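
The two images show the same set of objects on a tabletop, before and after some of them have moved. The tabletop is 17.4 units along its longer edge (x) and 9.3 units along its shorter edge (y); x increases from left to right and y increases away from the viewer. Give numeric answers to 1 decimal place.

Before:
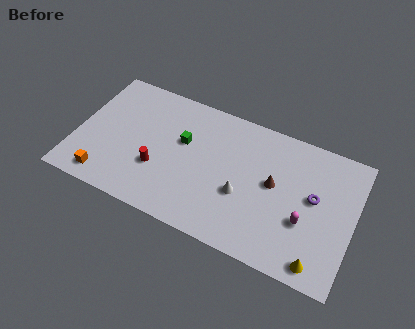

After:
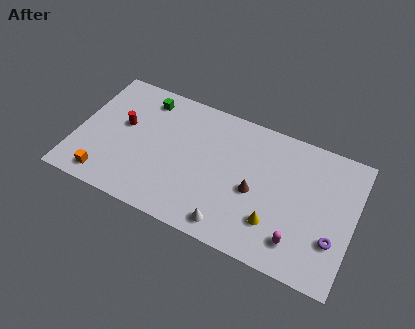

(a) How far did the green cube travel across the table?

3.4

From (6.6, 5.7) to (3.9, 7.8), the green cube covered √(2.7² + 2.1²) ≈ 3.4 units.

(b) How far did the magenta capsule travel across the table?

1.5

The magenta capsule moved from about (14.5, 3.4) to (14.2, 1.9), a distance of √(0.3² + 1.5²) ≈ 1.5.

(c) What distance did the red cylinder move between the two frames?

3.3

From (5.3, 3.2) to (2.8, 5.4), the red cylinder covered √(2.5² + 2.2²) ≈ 3.3 units.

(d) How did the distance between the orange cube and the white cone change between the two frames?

-0.8

The distance was about 8.7 in the first image and 7.9 in the second, so they moved 0.8 units closer together.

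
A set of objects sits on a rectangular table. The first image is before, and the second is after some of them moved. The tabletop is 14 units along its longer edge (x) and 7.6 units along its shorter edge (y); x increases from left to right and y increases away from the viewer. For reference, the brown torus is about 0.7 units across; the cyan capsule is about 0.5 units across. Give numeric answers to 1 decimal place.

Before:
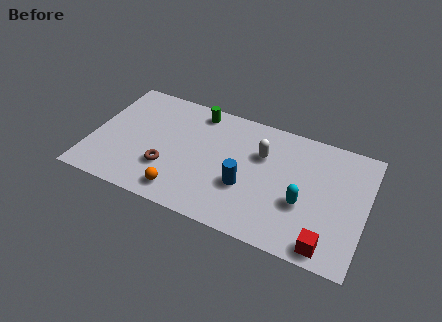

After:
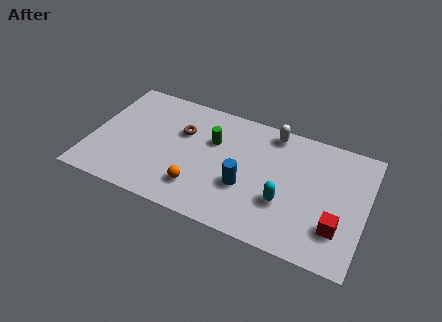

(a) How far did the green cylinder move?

1.9

From (5.1, 6.6) to (6.1, 5.0), the green cylinder covered √(1.0² + 1.6²) ≈ 1.9 units.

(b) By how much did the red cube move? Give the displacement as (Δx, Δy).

(0.4, 1.2)

The red cube started near (12.3, 0.9) and ended near (12.7, 2.1).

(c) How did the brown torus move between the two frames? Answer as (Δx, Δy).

(0.5, 2.6)

The brown torus started near (4.0, 2.4) and ended near (4.5, 5.0).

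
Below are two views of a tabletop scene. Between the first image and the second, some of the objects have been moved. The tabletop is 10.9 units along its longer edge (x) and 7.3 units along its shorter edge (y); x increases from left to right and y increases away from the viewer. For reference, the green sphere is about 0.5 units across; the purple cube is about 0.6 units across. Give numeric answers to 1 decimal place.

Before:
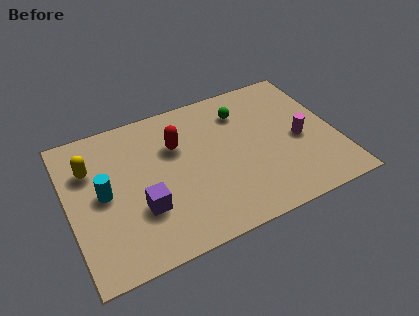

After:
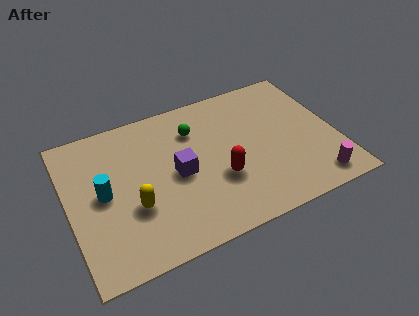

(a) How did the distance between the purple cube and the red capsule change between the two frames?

-1.2

Before: roughly 3.0 units apart; after: 1.8. That's 1.2 units closer together.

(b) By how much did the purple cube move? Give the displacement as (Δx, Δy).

(1.6, 1.1)

The purple cube was at about (2.8, 2.4) and moved to about (4.4, 3.5).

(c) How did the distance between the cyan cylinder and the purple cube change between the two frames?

+1.1

The distance was about 1.9 in the first image and 3.0 in the second, so they moved 1.1 units further apart.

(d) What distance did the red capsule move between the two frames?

2.7

The red capsule was near (4.5, 4.9) before and (6.0, 2.6) after, so it travelled √(1.5² + 2.3²) ≈ 2.7 units.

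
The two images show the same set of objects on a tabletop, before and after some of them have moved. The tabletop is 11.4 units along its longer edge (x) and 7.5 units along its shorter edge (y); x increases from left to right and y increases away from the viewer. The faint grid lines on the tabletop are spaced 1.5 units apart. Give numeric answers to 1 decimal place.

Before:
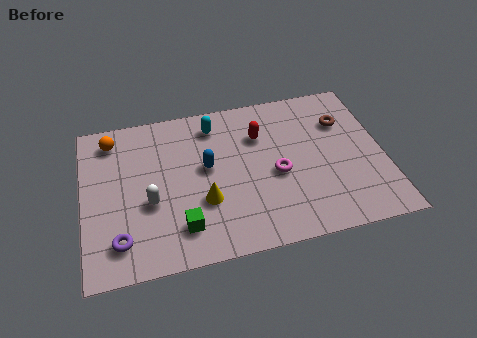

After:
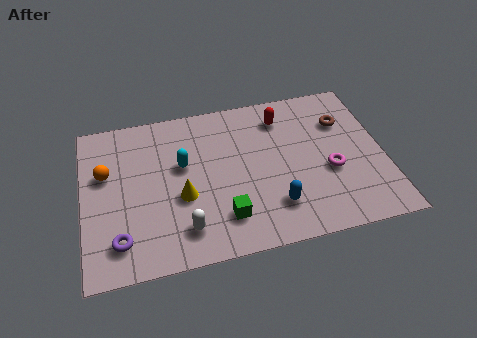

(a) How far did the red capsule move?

1.1

From (6.8, 5.3) to (7.7, 6.0), the red capsule covered √(0.9² + 0.7²) ≈ 1.1 units.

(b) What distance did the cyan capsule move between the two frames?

2.1

From (5.1, 6.2) to (3.8, 4.5), the cyan capsule covered √(1.3² + 1.7²) ≈ 2.1 units.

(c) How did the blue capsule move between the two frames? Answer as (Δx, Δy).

(2.4, -2.4)

The blue capsule started near (4.7, 4.2) and ended near (7.1, 1.8).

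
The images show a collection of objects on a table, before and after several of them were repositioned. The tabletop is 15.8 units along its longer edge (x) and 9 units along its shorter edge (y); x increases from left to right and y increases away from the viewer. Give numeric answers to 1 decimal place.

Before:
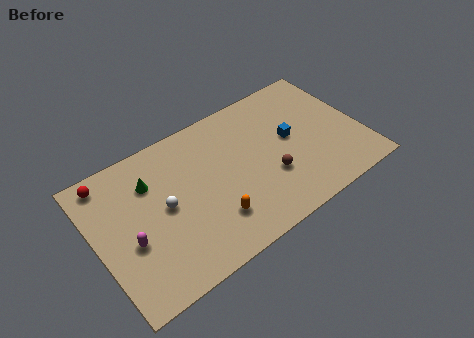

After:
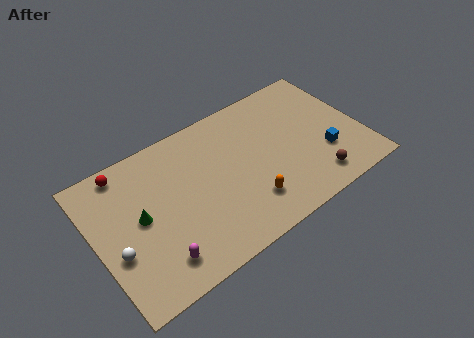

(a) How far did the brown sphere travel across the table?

2.9

The brown sphere moved from about (10.1, 3.1) to (12.5, 1.5), a distance of √(2.4² + 1.6²) ≈ 2.9.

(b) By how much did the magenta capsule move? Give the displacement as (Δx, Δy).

(1.3, -1.9)

The magenta capsule started near (1.8, 3.6) and ended near (3.1, 1.7).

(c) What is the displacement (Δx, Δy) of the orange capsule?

(2.1, -0.1)

The orange capsule started near (6.5, 2.3) and ended near (8.6, 2.2).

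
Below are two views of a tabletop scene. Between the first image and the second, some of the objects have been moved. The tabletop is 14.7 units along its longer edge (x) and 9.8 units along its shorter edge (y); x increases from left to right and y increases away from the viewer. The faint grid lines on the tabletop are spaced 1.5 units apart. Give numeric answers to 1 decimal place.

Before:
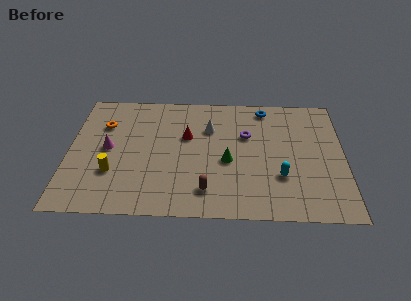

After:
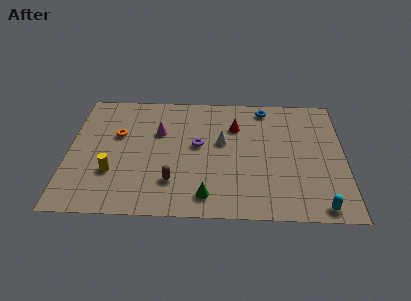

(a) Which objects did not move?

the blue torus and the yellow cylinder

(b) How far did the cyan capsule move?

3.0

From (11.3, 3.1) to (13.3, 0.9), the cyan capsule covered √(2.0² + 2.2²) ≈ 3.0 units.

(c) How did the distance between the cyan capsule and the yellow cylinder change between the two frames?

+2.2

They were about 8.9 units apart before and 11.1 after — 2.2 units further apart.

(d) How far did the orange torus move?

1.1

The orange torus was near (1.8, 6.9) before and (2.6, 6.1) after, so it travelled √(0.8² + 0.8²) ≈ 1.1 units.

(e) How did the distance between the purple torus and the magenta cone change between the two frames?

-5.2

The distance was about 7.5 in the first image and 2.3 in the second, so they moved 5.2 units closer together.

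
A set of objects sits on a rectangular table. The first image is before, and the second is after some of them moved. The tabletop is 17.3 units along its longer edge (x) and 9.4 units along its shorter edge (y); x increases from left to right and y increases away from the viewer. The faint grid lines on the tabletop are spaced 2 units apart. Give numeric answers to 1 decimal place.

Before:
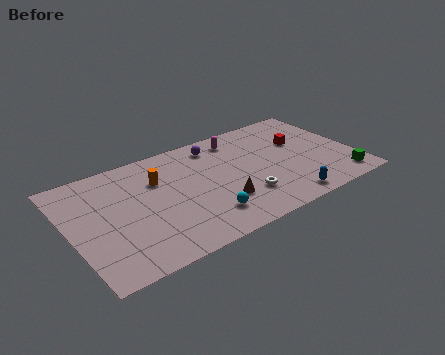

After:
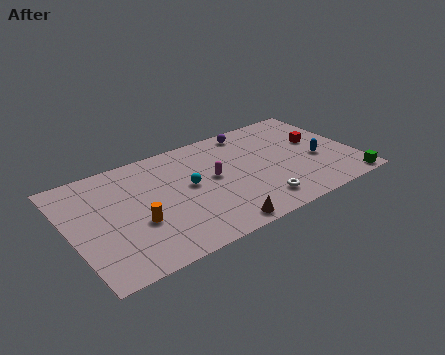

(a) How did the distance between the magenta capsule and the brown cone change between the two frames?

-1.2

The distance was about 5.4 in the first image and 4.2 in the second, so they moved 1.2 units closer together.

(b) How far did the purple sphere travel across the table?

2.3

The purple sphere was near (9.3, 7.9) before and (11.6, 8.3) after, so it travelled √(2.3² + 0.4²) ≈ 2.3 units.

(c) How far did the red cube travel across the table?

1.1

The red cube was near (14.3, 5.9) before and (15.3, 5.5) after, so it travelled √(1.0² + 0.4²) ≈ 1.1 units.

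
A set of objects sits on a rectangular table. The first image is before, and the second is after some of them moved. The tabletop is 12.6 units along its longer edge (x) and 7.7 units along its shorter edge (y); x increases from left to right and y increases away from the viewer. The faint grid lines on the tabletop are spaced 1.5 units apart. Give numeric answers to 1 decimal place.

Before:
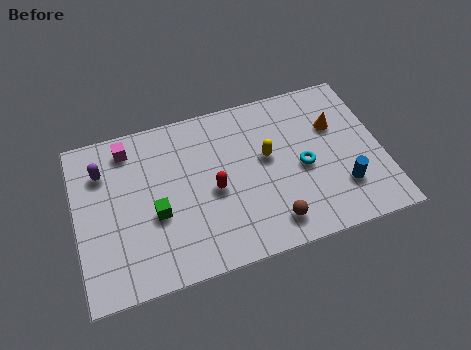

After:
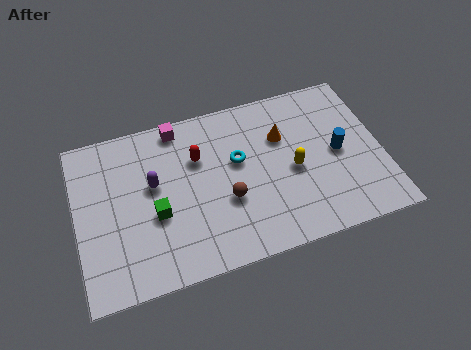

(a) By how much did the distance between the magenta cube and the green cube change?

+0.5

Before: roughly 3.5 units apart; after: 4.0. That's 0.5 units further apart.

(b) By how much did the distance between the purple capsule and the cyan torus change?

-4.9

The distance was about 8.4 in the first image and 3.5 in the second, so they moved 4.9 units closer together.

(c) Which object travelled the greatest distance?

the cyan torus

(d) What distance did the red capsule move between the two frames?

1.8

The red capsule was near (5.6, 3.5) before and (5.1, 5.2) after, so it travelled √(0.5² + 1.7²) ≈ 1.8 units.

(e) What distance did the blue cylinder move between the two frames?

1.7

From (10.8, 2.1) to (10.8, 3.8), the blue cylinder covered √(0.0² + 1.7²) ≈ 1.7 units.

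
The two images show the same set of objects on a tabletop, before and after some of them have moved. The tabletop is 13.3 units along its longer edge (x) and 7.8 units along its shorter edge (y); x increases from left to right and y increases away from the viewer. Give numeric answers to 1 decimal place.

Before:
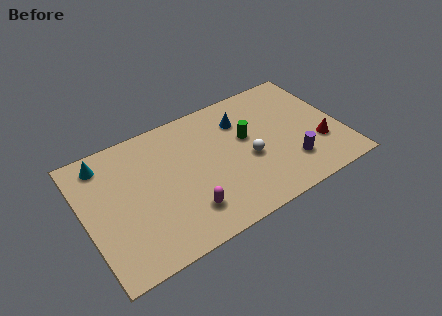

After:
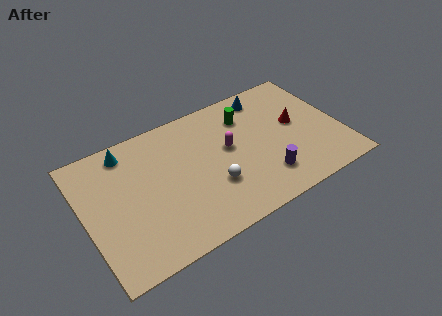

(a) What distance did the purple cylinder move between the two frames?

1.4

The purple cylinder moved from about (10.4, 2.0) to (9.0, 1.8), a distance of √(1.4² + 0.2²) ≈ 1.4.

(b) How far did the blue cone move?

1.7

The blue cone moved from about (8.4, 5.8) to (9.9, 6.7), a distance of √(1.5² + 0.9²) ≈ 1.7.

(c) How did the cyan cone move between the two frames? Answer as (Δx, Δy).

(1.2, 0.1)

The cyan cone was at about (1.3, 6.6) and moved to about (2.5, 6.7).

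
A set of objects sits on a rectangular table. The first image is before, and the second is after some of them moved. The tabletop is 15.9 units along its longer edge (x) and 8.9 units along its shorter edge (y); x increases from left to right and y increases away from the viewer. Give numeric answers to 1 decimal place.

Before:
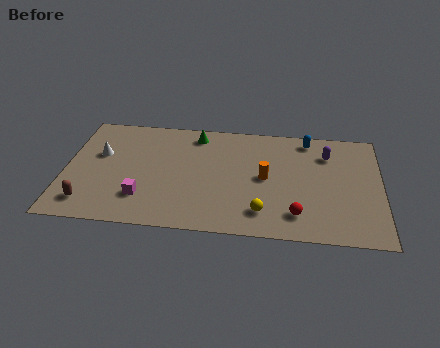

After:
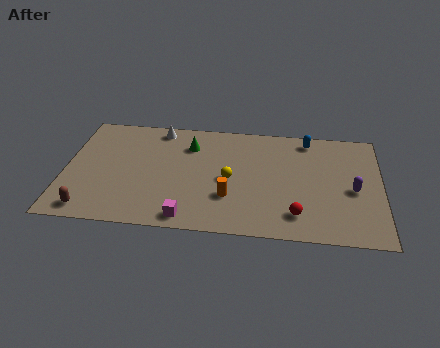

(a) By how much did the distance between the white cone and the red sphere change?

-1.3

Before: roughly 10.7 units apart; after: 9.4. That's 1.3 units closer together.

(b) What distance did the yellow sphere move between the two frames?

2.9

The yellow sphere moved from about (10.0, 1.8) to (8.3, 4.2), a distance of √(1.7² + 2.4²) ≈ 2.9.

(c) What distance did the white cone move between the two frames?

3.8

The white cone moved from about (1.7, 5.5) to (4.6, 7.9), a distance of √(2.9² + 2.4²) ≈ 3.8.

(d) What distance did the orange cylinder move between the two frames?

2.5

The orange cylinder moved from about (10.1, 4.5) to (8.3, 2.8), a distance of √(1.8² + 1.7²) ≈ 2.5.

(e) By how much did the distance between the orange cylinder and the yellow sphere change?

-1.3

They were about 2.7 units apart before and 1.4 after — 1.3 units closer together.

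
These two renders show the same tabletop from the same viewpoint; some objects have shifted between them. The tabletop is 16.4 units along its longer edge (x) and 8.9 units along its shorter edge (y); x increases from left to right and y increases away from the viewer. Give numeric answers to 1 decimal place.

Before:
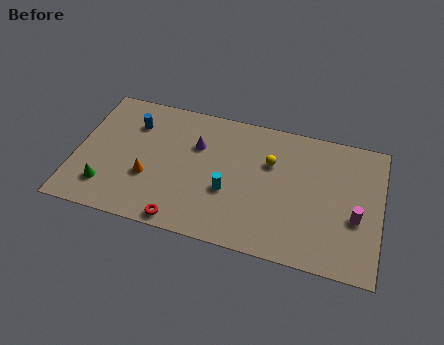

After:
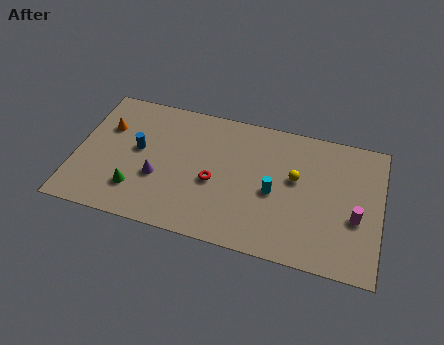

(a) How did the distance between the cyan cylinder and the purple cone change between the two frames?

+3.0

The distance was about 3.2 in the first image and 6.2 in the second, so they moved 3.0 units further apart.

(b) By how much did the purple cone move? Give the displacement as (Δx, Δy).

(-1.9, -2.7)

The purple cone started near (6.4, 6.0) and ended near (4.5, 3.3).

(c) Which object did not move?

the magenta cylinder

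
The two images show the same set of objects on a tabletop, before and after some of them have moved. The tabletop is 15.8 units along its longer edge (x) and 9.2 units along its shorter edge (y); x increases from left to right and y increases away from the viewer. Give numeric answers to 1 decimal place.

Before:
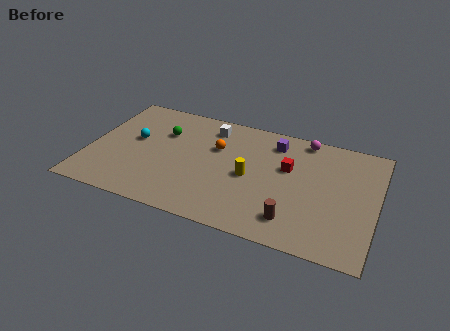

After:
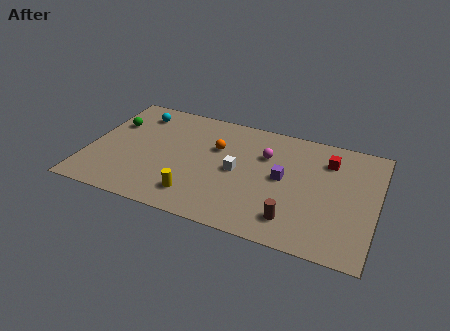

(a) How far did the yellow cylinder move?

3.7

The yellow cylinder was near (8.9, 4.3) before and (6.2, 1.8) after, so it travelled √(2.7² + 2.5²) ≈ 3.7 units.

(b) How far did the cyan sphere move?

2.3

The cyan sphere was near (2.4, 5.2) before and (2.3, 7.5) after, so it travelled √(0.1² + 2.3²) ≈ 2.3 units.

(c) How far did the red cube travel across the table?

2.5

The red cube moved from about (10.9, 5.7) to (13.0, 7.0), a distance of √(2.1² + 1.3²) ≈ 2.5.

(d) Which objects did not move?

the brown cylinder and the orange sphere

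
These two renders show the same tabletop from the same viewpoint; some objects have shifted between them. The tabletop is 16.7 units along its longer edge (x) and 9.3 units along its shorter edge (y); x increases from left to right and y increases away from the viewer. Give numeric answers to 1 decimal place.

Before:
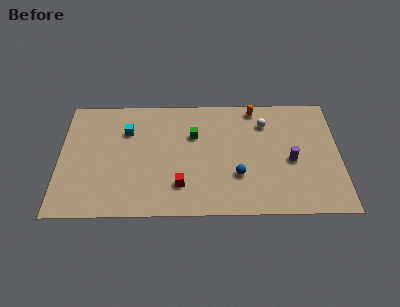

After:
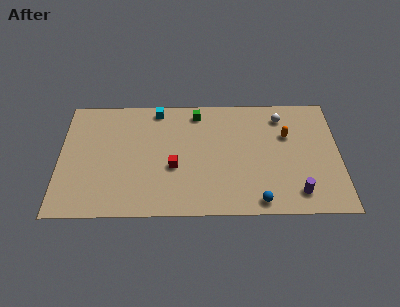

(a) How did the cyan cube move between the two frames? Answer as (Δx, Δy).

(1.8, 1.7)

From the two frames, the cyan cube sits at roughly (4.0, 6.6) before and (5.8, 8.3) after.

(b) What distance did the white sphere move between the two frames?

1.1

From (12.3, 7.1) to (13.3, 7.6), the white sphere covered √(1.0² + 0.5²) ≈ 1.1 units.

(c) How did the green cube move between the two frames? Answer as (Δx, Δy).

(0.2, 1.8)

The green cube was at about (8.0, 6.2) and moved to about (8.2, 8.0).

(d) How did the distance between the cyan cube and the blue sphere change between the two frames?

+1.9

The distance was about 7.5 in the first image and 9.4 in the second, so they moved 1.9 units further apart.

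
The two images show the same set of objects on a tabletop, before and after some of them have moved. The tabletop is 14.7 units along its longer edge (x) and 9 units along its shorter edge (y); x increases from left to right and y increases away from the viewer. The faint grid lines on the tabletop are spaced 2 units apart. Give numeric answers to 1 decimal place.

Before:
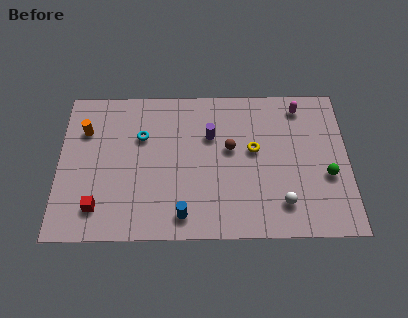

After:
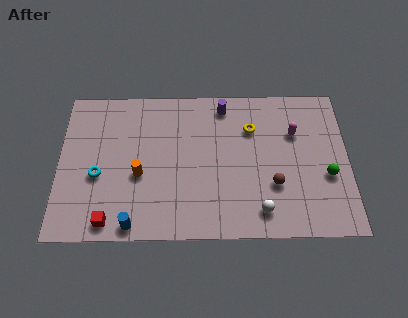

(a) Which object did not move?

the green sphere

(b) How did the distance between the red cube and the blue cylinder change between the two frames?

-3.1

They were about 4.3 units apart before and 1.2 after — 3.1 units closer together.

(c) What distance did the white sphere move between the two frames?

1.2

The white sphere moved from about (11.3, 1.9) to (10.2, 1.5), a distance of √(1.1² + 0.4²) ≈ 1.2.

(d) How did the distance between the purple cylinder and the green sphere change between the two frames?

+0.3

The distance was about 6.4 in the first image and 6.7 in the second, so they moved 0.3 units further apart.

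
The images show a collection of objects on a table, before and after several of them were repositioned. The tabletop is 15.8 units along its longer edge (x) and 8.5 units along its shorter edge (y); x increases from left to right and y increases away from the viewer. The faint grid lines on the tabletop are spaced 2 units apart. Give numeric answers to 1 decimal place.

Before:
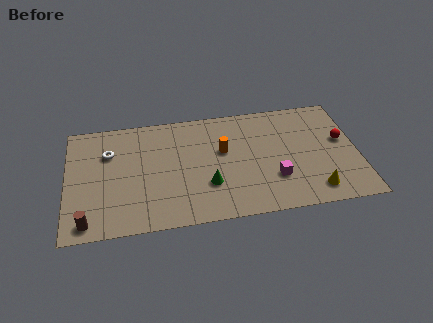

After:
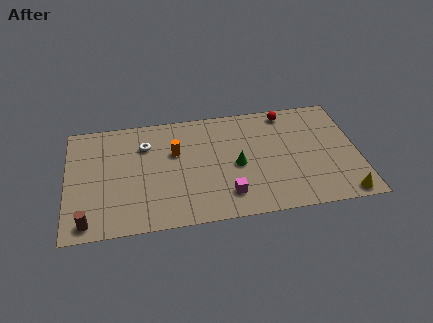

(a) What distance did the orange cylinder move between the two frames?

2.6

From (8.5, 5.1) to (5.9, 5.4), the orange cylinder covered √(2.6² + 0.3²) ≈ 2.6 units.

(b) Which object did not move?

the brown cylinder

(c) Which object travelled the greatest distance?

the red sphere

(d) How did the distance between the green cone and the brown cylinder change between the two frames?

+1.9

The distance was about 6.7 in the first image and 8.6 in the second, so they moved 1.9 units further apart.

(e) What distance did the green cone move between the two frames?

2.0

The green cone moved from about (7.6, 2.7) to (9.2, 3.9), a distance of √(1.6² + 1.2²) ≈ 2.0.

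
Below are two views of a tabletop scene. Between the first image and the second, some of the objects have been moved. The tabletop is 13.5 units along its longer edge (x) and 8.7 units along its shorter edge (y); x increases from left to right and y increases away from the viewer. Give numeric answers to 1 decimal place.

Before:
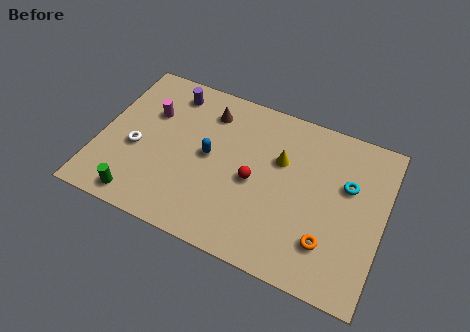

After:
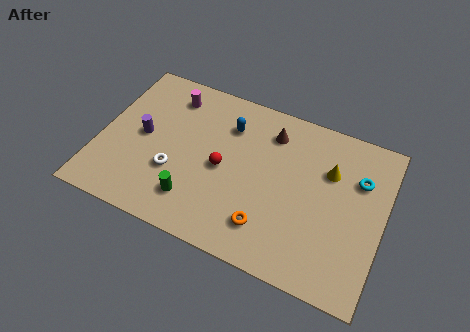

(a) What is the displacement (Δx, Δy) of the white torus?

(1.9, -0.6)

The white torus was at about (1.8, 3.6) and moved to about (3.7, 3.0).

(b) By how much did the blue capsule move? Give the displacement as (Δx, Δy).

(0.7, 2.0)

The blue capsule was at about (5.2, 4.5) and moved to about (5.9, 6.5).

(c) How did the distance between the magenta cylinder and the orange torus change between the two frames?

-2.2

Before: roughly 9.6 units apart; after: 7.4. That's 2.2 units closer together.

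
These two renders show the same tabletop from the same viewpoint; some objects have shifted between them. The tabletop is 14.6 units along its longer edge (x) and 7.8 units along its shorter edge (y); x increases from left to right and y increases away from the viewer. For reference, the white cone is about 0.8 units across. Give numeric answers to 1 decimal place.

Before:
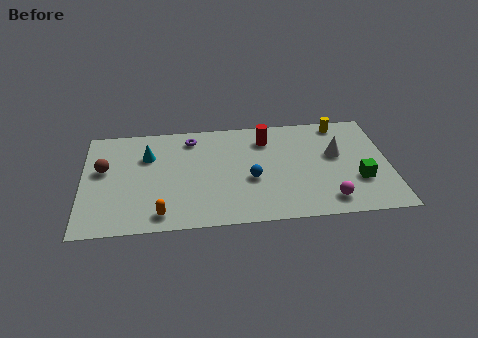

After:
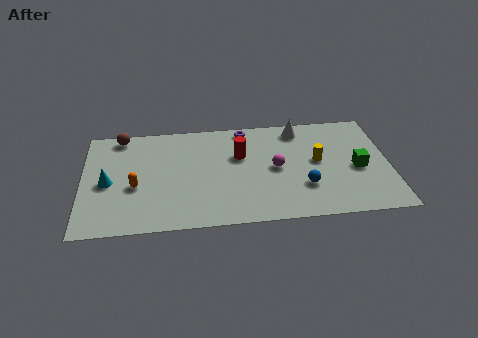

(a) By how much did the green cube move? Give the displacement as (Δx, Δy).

(0.0, 0.9)

The green cube was at about (13.1, 2.6) and moved to about (13.1, 3.5).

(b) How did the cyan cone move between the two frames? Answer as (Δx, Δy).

(-1.9, -1.8)

The cyan cone was at about (3.1, 5.4) and moved to about (1.2, 3.6).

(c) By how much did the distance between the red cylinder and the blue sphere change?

+1.0

Before: roughly 3.0 units apart; after: 4.0. That's 1.0 units further apart.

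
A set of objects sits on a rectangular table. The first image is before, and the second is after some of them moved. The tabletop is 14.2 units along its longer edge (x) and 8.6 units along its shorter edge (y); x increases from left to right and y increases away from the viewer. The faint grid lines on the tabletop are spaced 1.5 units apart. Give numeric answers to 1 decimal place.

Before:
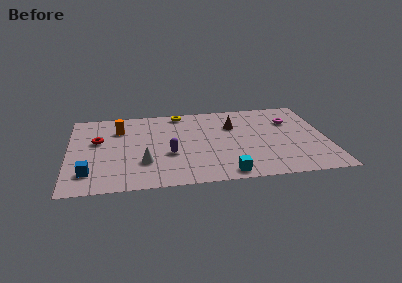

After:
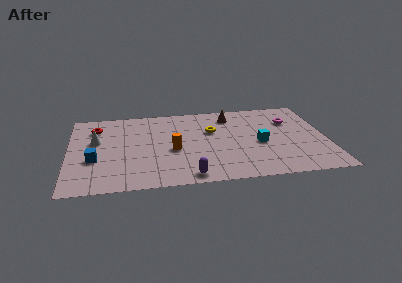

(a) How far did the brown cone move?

1.1

The brown cone moved from about (9.1, 5.9) to (9.0, 7.0), a distance of √(0.1² + 1.1²) ≈ 1.1.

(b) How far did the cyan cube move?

3.5

From (8.5, 0.9) to (10.5, 3.8), the cyan cube covered √(2.0² + 2.9²) ≈ 3.5 units.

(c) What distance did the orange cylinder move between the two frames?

3.9

From (2.8, 6.3) to (5.7, 3.7), the orange cylinder covered √(2.9² + 2.6²) ≈ 3.9 units.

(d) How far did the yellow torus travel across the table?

2.8

From (6.2, 7.7) to (7.9, 5.5), the yellow torus covered √(1.7² + 2.2²) ≈ 2.8 units.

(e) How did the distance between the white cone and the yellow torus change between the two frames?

+0.9

The distance was about 5.5 in the first image and 6.4 in the second, so they moved 0.9 units further apart.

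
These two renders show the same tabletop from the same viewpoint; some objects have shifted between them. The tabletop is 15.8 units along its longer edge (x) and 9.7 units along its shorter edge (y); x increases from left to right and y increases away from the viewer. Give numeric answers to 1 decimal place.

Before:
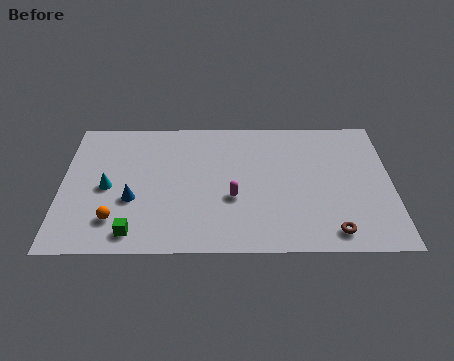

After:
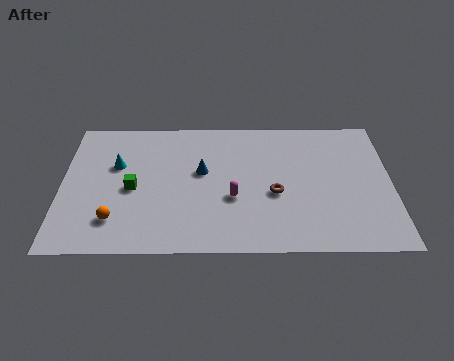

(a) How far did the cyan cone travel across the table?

1.6

The cyan cone moved from about (2.2, 4.5) to (2.6, 6.1), a distance of √(0.4² + 1.6²) ≈ 1.6.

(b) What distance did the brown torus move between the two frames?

3.8

The brown torus was near (12.9, 1.3) before and (10.2, 4.0) after, so it travelled √(2.7² + 2.7²) ≈ 3.8 units.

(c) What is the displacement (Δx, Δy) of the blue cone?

(3.3, 2.0)

The blue cone was at about (3.4, 3.6) and moved to about (6.7, 5.6).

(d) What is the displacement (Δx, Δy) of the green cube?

(-0.1, 3.1)

The green cube was at about (3.5, 1.3) and moved to about (3.4, 4.4).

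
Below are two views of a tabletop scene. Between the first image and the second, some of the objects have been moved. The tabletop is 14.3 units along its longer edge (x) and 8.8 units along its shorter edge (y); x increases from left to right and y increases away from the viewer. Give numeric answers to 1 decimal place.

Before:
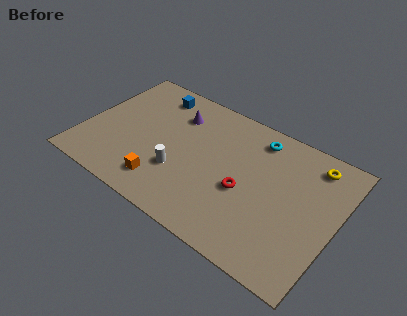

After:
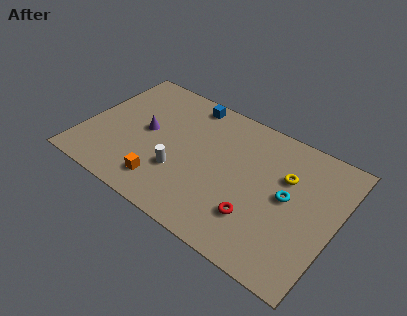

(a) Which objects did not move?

the white cylinder and the orange cube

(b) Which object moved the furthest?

the cyan torus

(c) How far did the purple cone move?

2.4

The purple cone moved from about (4.8, 6.6) to (3.4, 4.6), a distance of √(1.4² + 2.0²) ≈ 2.4.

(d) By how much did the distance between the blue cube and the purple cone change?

+2.0

They were about 1.7 units apart before and 3.7 after — 2.0 units further apart.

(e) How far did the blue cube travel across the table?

2.0

The blue cube was near (3.3, 7.4) before and (5.3, 7.8) after, so it travelled √(2.0² + 0.4²) ≈ 2.0 units.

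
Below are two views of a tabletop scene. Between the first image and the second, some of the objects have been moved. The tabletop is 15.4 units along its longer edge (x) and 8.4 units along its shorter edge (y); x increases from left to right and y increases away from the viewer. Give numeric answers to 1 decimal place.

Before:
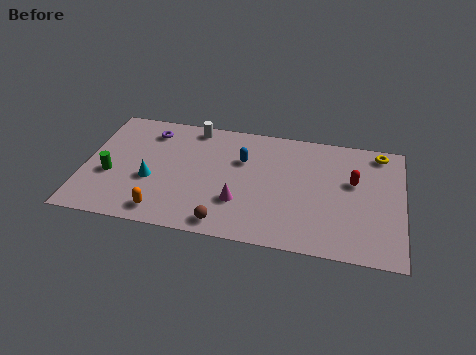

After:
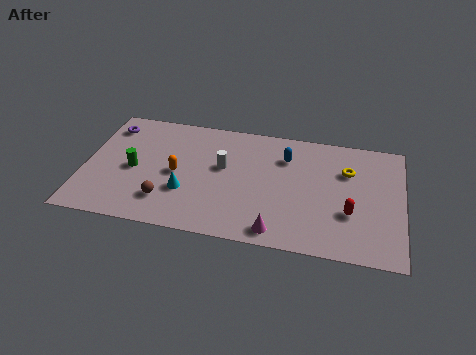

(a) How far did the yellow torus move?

2.2

The yellow torus was near (14.2, 7.4) before and (12.7, 5.8) after, so it travelled √(1.5² + 1.6²) ≈ 2.2 units.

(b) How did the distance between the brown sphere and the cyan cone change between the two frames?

-3.2

The distance was about 4.4 in the first image and 1.2 in the second, so they moved 3.2 units closer together.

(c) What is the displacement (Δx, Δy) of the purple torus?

(-2.0, 0.0)

From the two frames, the purple torus sits at roughly (3.0, 6.8) before and (1.0, 6.8) after.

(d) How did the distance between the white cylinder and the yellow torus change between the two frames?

-3.0

Before: roughly 9.1 units apart; after: 6.1. That's 3.0 units closer together.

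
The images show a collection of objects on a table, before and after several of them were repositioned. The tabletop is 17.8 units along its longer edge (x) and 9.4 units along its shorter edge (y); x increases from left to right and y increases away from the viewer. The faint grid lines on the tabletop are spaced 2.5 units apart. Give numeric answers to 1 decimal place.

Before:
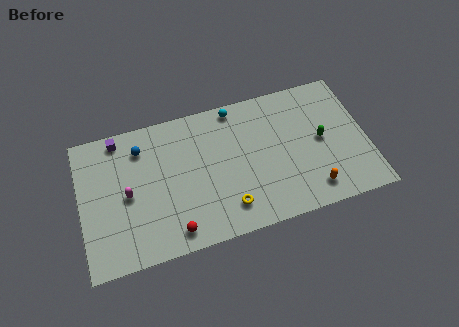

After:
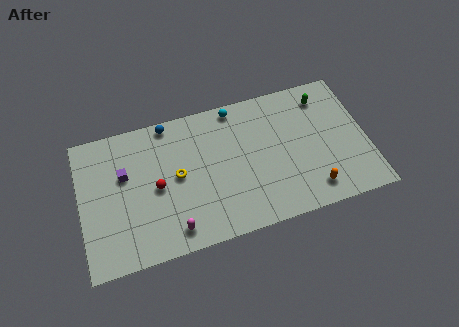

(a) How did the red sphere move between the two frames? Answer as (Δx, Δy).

(-0.8, 3.2)

From the two frames, the red sphere sits at roughly (5.5, 1.3) before and (4.7, 4.5) after.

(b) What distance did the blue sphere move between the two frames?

2.2

From (3.9, 7.4) to (5.7, 8.6), the blue sphere covered √(1.8² + 1.2²) ≈ 2.2 units.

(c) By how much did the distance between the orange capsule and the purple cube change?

-1.3

The distance was about 13.4 in the first image and 12.1 in the second, so they moved 1.3 units closer together.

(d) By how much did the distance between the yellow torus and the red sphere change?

-2.1

The distance was about 3.5 in the first image and 1.4 in the second, so they moved 2.1 units closer together.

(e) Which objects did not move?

the cyan sphere and the orange capsule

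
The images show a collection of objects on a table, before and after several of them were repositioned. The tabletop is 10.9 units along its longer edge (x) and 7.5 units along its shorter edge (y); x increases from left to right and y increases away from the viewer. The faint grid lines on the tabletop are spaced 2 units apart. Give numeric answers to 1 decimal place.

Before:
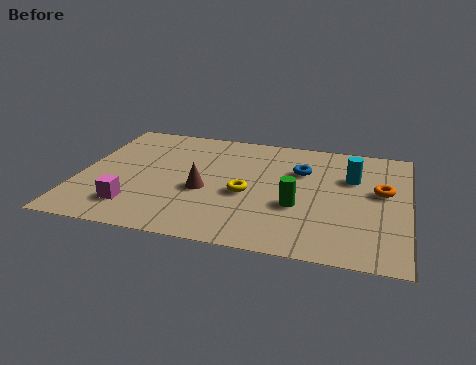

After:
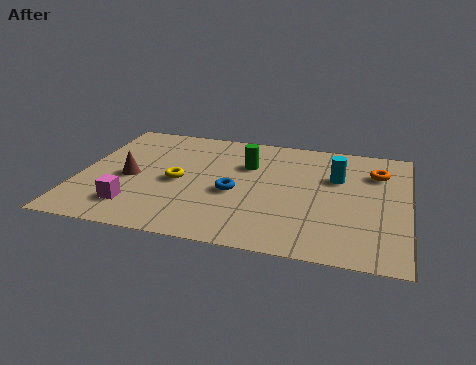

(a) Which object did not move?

the magenta cube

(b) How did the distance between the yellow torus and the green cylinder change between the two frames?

+1.0

They were about 1.7 units apart before and 2.7 after — 1.0 units further apart.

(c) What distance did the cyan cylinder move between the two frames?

0.5

The cyan cylinder was near (9.0, 5.0) before and (8.5, 4.9) after, so it travelled √(0.5² + 0.1²) ≈ 0.5 units.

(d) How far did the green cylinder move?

2.9

From (7.3, 2.8) to (5.5, 5.1), the green cylinder covered √(1.8² + 2.3²) ≈ 2.9 units.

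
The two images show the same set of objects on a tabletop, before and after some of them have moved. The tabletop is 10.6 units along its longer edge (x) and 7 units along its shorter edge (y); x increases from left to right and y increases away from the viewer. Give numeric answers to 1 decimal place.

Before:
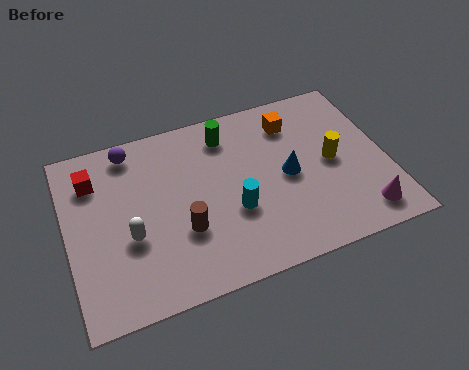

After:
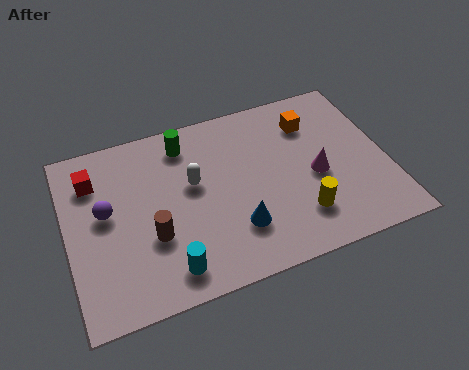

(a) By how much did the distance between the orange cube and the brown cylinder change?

+1.2

Before: roughly 5.1 units apart; after: 6.3. That's 1.2 units further apart.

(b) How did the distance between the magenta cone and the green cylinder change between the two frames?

-1.2

They were about 6.1 units apart before and 4.9 after — 1.2 units closer together.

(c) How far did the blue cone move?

2.4

The blue cone was near (7.3, 3.4) before and (5.4, 1.9) after, so it travelled √(1.9² + 1.5²) ≈ 2.4 units.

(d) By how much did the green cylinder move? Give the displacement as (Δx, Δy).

(-1.4, 0.1)

The green cylinder started near (5.5, 5.7) and ended near (4.1, 5.8).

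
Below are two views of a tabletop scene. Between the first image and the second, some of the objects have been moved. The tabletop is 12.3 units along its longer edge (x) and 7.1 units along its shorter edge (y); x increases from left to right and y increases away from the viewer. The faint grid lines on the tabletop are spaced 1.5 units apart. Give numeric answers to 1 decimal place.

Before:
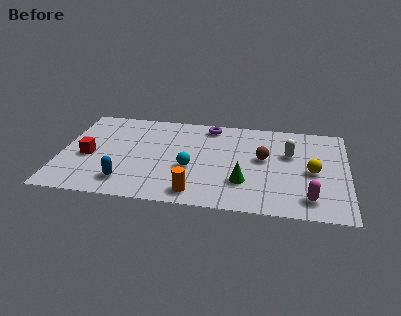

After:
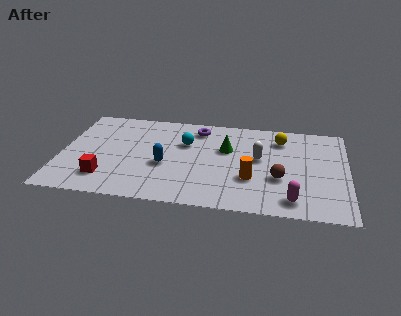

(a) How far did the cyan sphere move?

1.9

From (5.6, 2.8) to (5.3, 4.7), the cyan sphere covered √(0.3² + 1.9²) ≈ 1.9 units.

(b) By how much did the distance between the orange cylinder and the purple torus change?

-1.0

Before: roughly 5.2 units apart; after: 4.2. That's 1.0 units closer together.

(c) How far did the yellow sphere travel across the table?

2.7

The yellow sphere was near (10.8, 3.3) before and (9.4, 5.6) after, so it travelled √(1.4² + 2.3²) ≈ 2.7 units.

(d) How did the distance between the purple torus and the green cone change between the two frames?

-2.5

The distance was about 4.4 in the first image and 1.9 in the second, so they moved 2.5 units closer together.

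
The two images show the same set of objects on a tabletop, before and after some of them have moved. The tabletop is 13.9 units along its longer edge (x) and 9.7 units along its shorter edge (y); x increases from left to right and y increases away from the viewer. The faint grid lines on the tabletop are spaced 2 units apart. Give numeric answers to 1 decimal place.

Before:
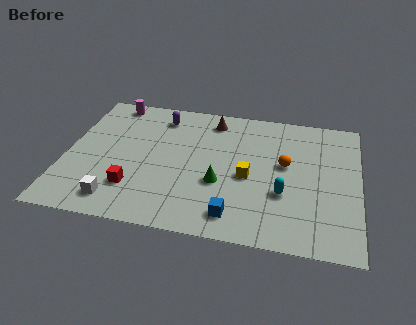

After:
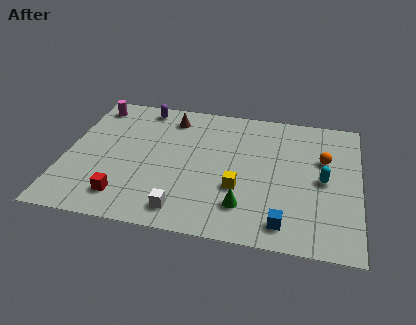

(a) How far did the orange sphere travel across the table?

1.9

The orange sphere moved from about (10.4, 5.5) to (12.2, 6.2), a distance of √(1.8² + 0.7²) ≈ 1.9.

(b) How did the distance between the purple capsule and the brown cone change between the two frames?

-1.0

The distance was about 2.5 in the first image and 1.5 in the second, so they moved 1.0 units closer together.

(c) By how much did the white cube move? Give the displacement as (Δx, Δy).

(3.1, -0.1)

The white cube started near (2.7, 1.5) and ended near (5.8, 1.4).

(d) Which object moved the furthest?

the white cube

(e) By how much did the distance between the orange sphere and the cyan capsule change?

-0.6

Before: roughly 2.1 units apart; after: 1.5. That's 0.6 units closer together.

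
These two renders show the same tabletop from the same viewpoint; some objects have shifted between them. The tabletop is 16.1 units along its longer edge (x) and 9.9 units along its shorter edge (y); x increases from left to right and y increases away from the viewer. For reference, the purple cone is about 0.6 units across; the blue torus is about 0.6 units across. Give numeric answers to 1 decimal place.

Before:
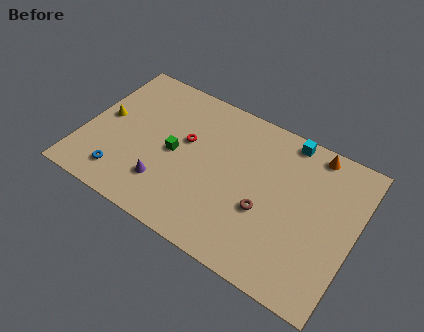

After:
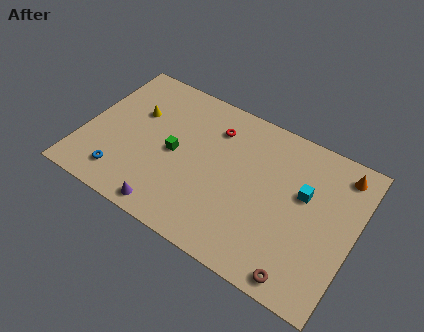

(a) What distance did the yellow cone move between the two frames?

2.1

The yellow cone was near (1.1, 5.2) before and (2.8, 6.4) after, so it travelled √(1.7² + 1.2²) ≈ 2.1 units.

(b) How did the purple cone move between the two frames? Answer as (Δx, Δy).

(0.5, -1.5)

The purple cone started near (5.2, 2.5) and ended near (5.7, 1.0).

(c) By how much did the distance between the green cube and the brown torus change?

+3.3

The distance was about 5.7 in the first image and 9.0 in the second, so they moved 3.3 units further apart.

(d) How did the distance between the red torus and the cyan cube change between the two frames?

-0.7

Before: roughly 6.5 units apart; after: 5.8. That's 0.7 units closer together.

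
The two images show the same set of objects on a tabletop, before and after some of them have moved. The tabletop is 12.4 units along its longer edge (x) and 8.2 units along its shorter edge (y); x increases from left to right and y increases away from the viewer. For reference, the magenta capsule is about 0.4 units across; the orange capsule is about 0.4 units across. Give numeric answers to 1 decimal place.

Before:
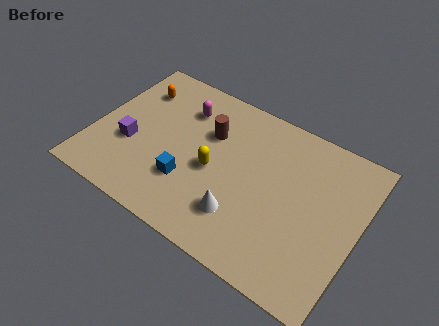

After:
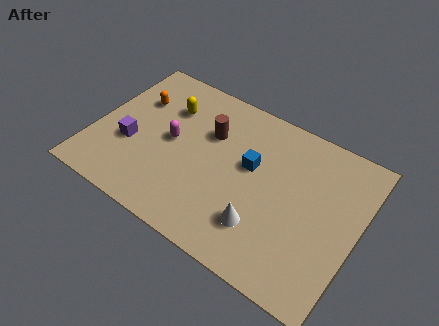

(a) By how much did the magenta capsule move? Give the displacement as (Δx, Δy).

(-0.2, -2.0)

From the two frames, the magenta capsule sits at roughly (3.8, 6.2) before and (3.6, 4.2) after.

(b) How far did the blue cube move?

3.5

The blue cube was near (4.7, 2.5) before and (7.3, 4.8) after, so it travelled √(2.6² + 2.3²) ≈ 3.5 units.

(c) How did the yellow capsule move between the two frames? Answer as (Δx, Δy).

(-2.6, 2.2)

From the two frames, the yellow capsule sits at roughly (5.7, 3.7) before and (3.1, 5.9) after.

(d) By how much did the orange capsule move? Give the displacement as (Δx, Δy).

(0.1, -0.6)

From the two frames, the orange capsule sits at roughly (1.5, 6.2) before and (1.6, 5.6) after.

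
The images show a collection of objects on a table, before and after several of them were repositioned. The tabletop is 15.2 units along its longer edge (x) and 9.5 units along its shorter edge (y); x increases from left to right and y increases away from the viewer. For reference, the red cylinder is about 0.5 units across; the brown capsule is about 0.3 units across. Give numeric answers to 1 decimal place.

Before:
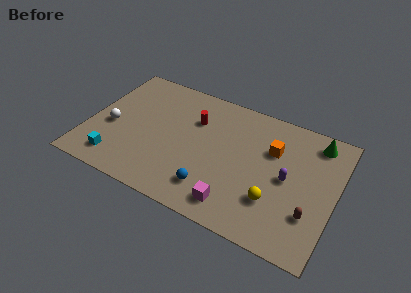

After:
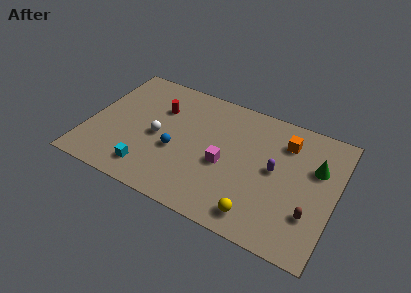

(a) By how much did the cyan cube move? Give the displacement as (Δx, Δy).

(2.0, 0.1)

From the two frames, the cyan cube sits at roughly (2.1, 1.6) before and (4.1, 1.7) after.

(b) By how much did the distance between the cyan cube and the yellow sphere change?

-2.9

Before: roughly 9.7 units apart; after: 6.8. That's 2.9 units closer together.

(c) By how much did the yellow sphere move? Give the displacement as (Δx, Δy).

(-0.8, -1.4)

The yellow sphere started near (11.7, 2.8) and ended near (10.9, 1.4).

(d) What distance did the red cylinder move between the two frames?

2.2

The red cylinder moved from about (6.3, 6.6) to (4.1, 6.6), a distance of √(2.2² + 0.0²) ≈ 2.2.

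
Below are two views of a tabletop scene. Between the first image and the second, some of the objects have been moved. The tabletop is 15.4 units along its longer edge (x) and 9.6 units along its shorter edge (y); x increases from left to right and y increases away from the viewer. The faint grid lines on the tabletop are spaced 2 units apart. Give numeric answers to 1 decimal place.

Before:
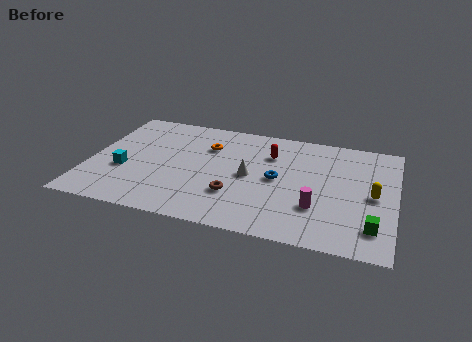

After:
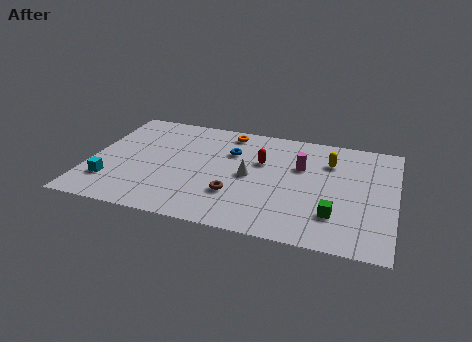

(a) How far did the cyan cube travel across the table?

1.3

The cyan cube moved from about (1.8, 3.6) to (1.2, 2.4), a distance of √(0.6² + 1.2²) ≈ 1.3.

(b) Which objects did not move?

the brown torus and the white cone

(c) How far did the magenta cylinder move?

3.4

The magenta cylinder was near (11.6, 2.9) before and (10.6, 6.2) after, so it travelled √(1.0² + 3.3²) ≈ 3.4 units.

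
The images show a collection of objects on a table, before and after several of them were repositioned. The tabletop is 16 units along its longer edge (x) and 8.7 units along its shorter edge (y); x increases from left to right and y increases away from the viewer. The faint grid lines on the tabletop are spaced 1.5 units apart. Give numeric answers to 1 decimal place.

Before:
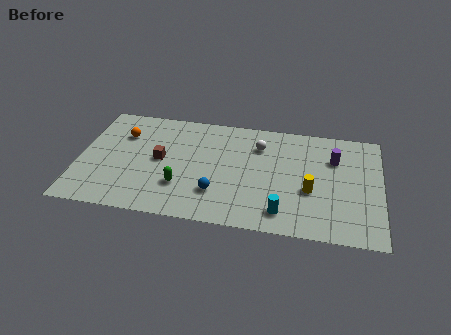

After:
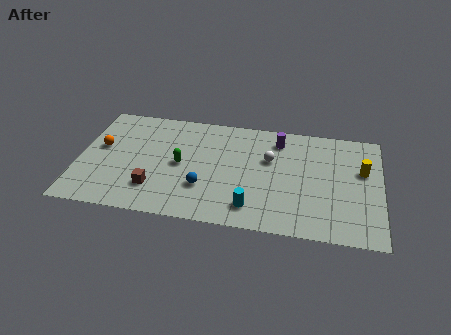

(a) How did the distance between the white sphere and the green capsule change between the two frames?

-0.7

The distance was about 5.6 in the first image and 4.9 in the second, so they moved 0.7 units closer together.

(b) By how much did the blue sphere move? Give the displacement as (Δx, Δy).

(-0.7, 0.3)

The blue sphere was at about (7.4, 2.4) and moved to about (6.7, 2.7).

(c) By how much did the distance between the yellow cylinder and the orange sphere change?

+3.4

Before: roughly 10.5 units apart; after: 13.9. That's 3.4 units further apart.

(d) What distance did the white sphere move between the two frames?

1.2

The white sphere was near (9.5, 6.5) before and (10.1, 5.5) after, so it travelled √(0.6² + 1.0²) ≈ 1.2 units.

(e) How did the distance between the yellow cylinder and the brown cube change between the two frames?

+3.3

The distance was about 8.1 in the first image and 11.4 in the second, so they moved 3.3 units further apart.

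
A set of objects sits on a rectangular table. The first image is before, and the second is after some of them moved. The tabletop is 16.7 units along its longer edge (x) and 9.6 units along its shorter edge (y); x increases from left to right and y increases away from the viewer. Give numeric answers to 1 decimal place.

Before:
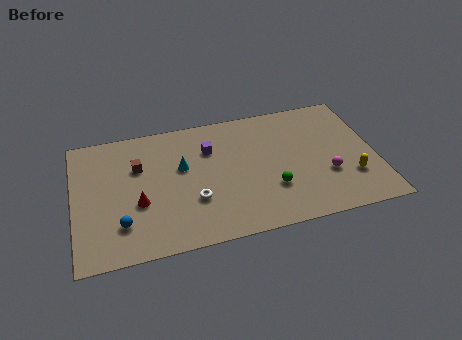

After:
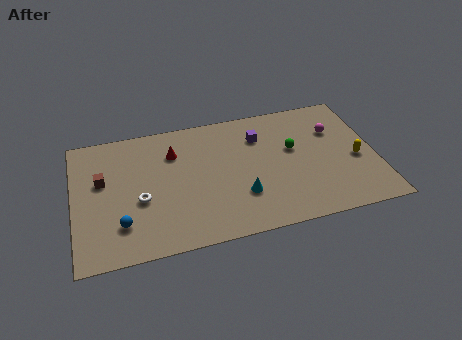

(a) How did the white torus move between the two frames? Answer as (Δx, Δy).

(-2.9, 0.7)

From the two frames, the white torus sits at roughly (6.5, 3.2) before and (3.6, 3.9) after.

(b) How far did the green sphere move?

3.0

The green sphere moved from about (10.8, 3.0) to (12.2, 5.7), a distance of √(1.4² + 2.7²) ≈ 3.0.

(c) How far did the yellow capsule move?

1.4

The yellow capsule was near (15.2, 2.8) before and (15.6, 4.1) after, so it travelled √(0.4² + 1.3²) ≈ 1.4 units.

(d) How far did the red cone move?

3.9

The red cone moved from about (3.5, 3.7) to (5.6, 7.0), a distance of √(2.1² + 3.3²) ≈ 3.9.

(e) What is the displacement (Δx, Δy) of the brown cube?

(-2.0, -0.6)

The brown cube was at about (3.6, 6.4) and moved to about (1.6, 5.8).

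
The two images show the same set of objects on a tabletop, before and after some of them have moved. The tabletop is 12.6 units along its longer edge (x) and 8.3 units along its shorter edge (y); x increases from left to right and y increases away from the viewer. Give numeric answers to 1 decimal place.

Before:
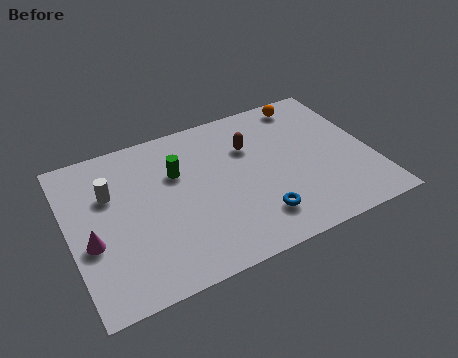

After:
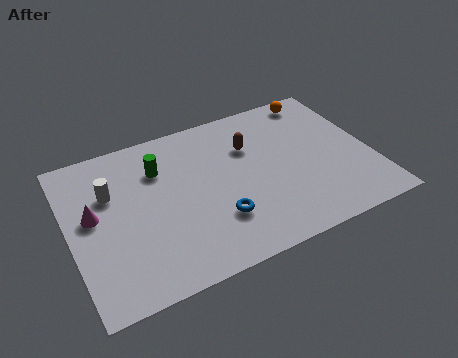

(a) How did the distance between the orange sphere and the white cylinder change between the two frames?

+0.5

The distance was about 8.8 in the first image and 9.3 in the second, so they moved 0.5 units further apart.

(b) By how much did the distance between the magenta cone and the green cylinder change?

-1.2

They were about 4.4 units apart before and 3.2 after — 1.2 units closer together.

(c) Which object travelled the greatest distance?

the blue torus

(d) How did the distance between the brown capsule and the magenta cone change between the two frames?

-0.5

Before: roughly 7.3 units apart; after: 6.8. That's 0.5 units closer together.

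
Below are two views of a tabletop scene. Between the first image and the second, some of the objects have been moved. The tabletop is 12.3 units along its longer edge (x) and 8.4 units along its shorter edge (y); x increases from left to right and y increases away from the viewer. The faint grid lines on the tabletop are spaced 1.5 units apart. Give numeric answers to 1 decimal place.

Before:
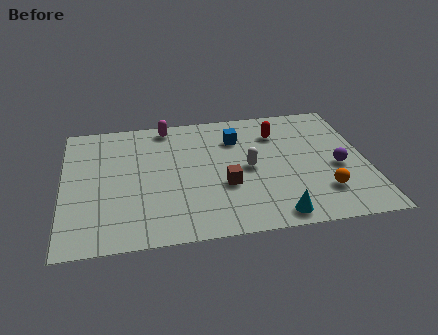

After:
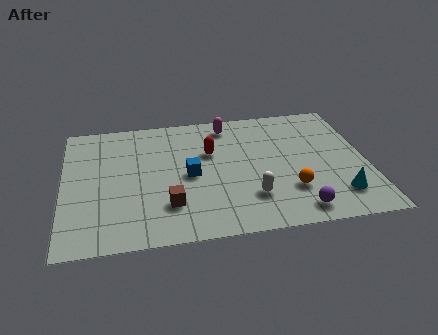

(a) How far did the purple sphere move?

3.1

From (11.1, 3.6) to (9.3, 1.1), the purple sphere covered √(1.8² + 2.5²) ≈ 3.1 units.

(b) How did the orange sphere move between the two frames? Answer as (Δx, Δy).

(-1.3, 0.3)

The orange sphere started near (10.4, 2.1) and ended near (9.1, 2.4).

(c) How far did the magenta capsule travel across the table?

2.5

From (4.3, 7.5) to (6.8, 7.2), the magenta capsule covered √(2.5² + 0.3²) ≈ 2.5 units.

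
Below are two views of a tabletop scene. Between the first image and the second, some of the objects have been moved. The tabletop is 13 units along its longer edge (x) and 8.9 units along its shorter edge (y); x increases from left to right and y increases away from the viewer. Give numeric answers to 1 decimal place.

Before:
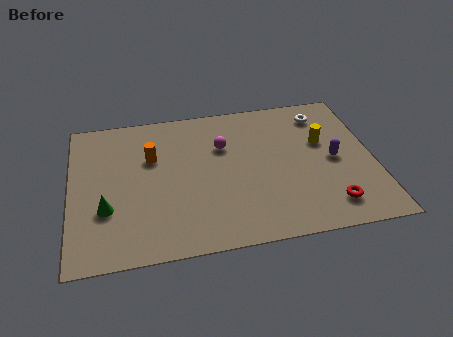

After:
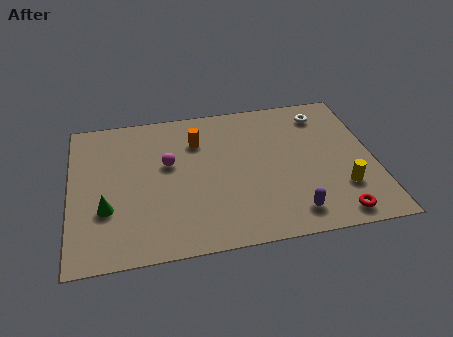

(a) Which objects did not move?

the white torus and the green cone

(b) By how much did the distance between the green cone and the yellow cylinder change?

+0.3

The distance was about 9.7 in the first image and 10.0 in the second, so they moved 0.3 units further apart.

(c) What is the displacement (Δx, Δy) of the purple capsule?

(-2.0, -2.9)

The purple capsule was at about (11.3, 4.3) and moved to about (9.3, 1.4).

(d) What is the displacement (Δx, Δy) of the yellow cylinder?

(0.6, -3.0)

The yellow cylinder was at about (10.9, 5.5) and moved to about (11.5, 2.5).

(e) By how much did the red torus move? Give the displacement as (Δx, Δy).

(0.2, -0.6)

The red torus started near (10.9, 1.6) and ended near (11.1, 1.0).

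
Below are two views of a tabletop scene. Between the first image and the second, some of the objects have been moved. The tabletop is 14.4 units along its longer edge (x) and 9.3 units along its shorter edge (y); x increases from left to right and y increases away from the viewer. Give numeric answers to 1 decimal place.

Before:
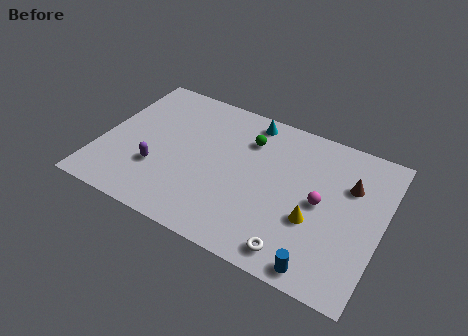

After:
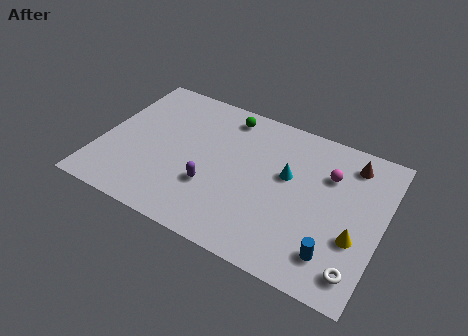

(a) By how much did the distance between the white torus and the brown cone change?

+0.8

Before: roughly 5.5 units apart; after: 6.3. That's 0.8 units further apart.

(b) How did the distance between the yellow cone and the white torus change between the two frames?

-0.5

The distance was about 2.3 in the first image and 1.8 in the second, so they moved 0.5 units closer together.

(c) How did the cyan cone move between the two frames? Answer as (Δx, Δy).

(2.3, -2.7)

The cyan cone was at about (7.2, 8.2) and moved to about (9.5, 5.5).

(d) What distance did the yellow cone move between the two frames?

2.1

The yellow cone was near (11.1, 3.4) before and (13.2, 3.3) after, so it travelled √(2.1² + 0.1²) ≈ 2.1 units.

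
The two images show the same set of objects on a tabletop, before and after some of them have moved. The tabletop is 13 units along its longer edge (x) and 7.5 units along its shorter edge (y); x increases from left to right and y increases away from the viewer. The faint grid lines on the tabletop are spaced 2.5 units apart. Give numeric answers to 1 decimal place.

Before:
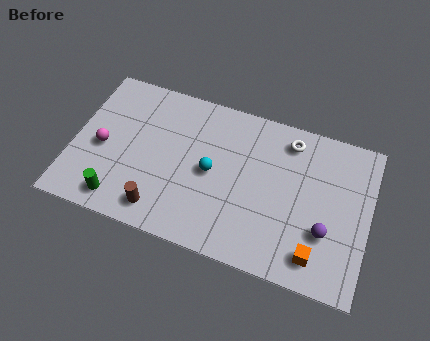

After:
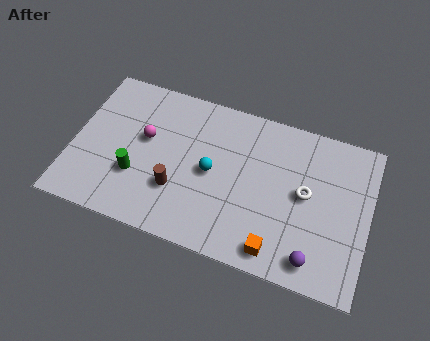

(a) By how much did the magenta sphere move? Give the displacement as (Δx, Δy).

(1.8, 1.0)

From the two frames, the magenta sphere sits at roughly (1.3, 3.4) before and (3.1, 4.4) after.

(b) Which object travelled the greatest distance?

the white torus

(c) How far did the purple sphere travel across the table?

1.5

From (11.2, 2.5) to (10.8, 1.1), the purple sphere covered √(0.4² + 1.4²) ≈ 1.5 units.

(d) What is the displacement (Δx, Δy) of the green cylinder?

(0.6, 1.4)

The green cylinder started near (2.3, 1.1) and ended near (2.9, 2.5).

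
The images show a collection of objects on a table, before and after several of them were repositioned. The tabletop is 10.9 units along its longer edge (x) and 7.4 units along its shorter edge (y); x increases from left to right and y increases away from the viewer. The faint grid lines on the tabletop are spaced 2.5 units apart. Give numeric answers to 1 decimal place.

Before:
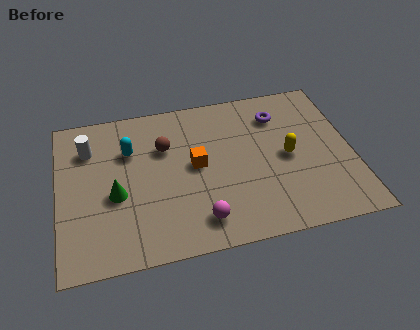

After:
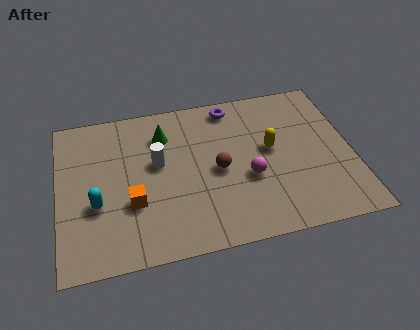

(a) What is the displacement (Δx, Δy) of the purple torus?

(-1.7, 0.8)

From the two frames, the purple torus sits at roughly (8.3, 5.7) before and (6.6, 6.5) after.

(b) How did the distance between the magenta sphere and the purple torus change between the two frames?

-1.8

Before: roughly 5.4 units apart; after: 3.6. That's 1.8 units closer together.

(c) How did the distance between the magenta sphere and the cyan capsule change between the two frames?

+1.1

The distance was about 4.5 in the first image and 5.6 in the second, so they moved 1.1 units further apart.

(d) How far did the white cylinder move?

2.8

The white cylinder was near (1.2, 5.5) before and (3.7, 4.3) after, so it travelled √(2.5² + 1.2²) ≈ 2.8 units.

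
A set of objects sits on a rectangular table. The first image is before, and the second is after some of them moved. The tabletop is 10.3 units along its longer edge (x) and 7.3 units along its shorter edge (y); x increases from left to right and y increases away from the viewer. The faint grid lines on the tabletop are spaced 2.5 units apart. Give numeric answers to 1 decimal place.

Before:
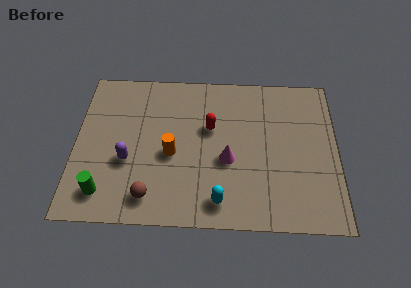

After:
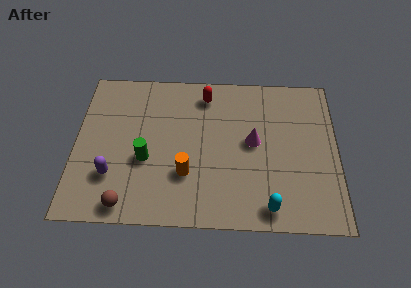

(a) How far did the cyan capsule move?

1.9

The cyan capsule moved from about (5.7, 1.1) to (7.6, 0.9), a distance of √(1.9² + 0.2²) ≈ 1.9.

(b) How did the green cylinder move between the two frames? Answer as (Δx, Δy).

(1.6, 1.6)

The green cylinder was at about (1.2, 1.3) and moved to about (2.8, 2.9).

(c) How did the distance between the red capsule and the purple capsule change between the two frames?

+1.8

They were about 3.6 units apart before and 5.4 after — 1.8 units further apart.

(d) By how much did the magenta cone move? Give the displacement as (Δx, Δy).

(1.0, 0.9)

From the two frames, the magenta cone sits at roughly (6.0, 3.0) before and (7.0, 3.9) after.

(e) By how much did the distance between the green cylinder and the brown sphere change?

+0.4

They were about 1.8 units apart before and 2.2 after — 0.4 units further apart.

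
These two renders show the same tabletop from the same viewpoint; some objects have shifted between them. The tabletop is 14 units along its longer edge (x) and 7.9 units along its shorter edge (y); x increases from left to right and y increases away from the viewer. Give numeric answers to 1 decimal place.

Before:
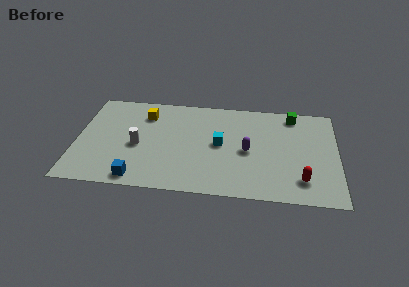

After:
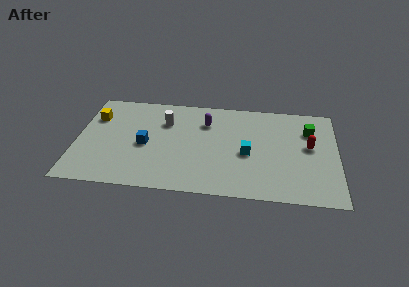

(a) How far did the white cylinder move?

2.5

From (3.3, 3.5) to (4.7, 5.6), the white cylinder covered √(1.4² + 2.1²) ≈ 2.5 units.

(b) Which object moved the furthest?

the purple capsule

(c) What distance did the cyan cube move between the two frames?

1.6

From (7.7, 4.1) to (9.2, 3.5), the cyan cube covered √(1.5² + 0.6²) ≈ 1.6 units.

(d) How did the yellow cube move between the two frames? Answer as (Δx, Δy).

(-2.7, -0.5)

From the two frames, the yellow cube sits at roughly (3.6, 6.1) before and (0.9, 5.6) after.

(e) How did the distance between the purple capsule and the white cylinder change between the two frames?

-3.7

Before: roughly 5.9 units apart; after: 2.2. That's 3.7 units closer together.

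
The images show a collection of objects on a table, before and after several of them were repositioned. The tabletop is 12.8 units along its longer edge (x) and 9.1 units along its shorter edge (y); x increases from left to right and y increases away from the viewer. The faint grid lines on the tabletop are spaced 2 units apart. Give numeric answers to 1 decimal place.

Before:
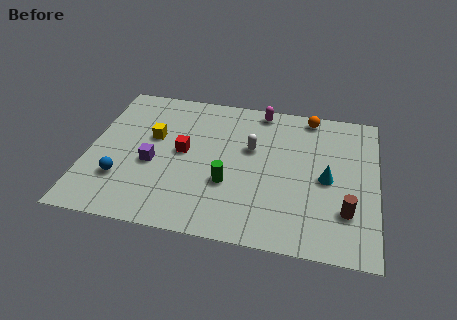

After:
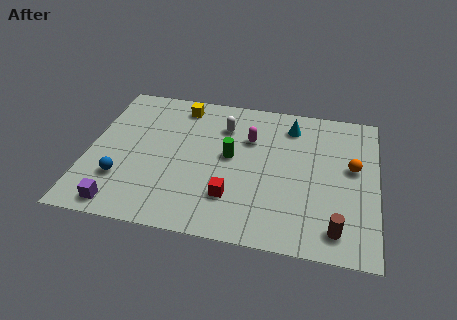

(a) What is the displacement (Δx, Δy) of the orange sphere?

(2.0, -3.0)

The orange sphere started near (9.7, 8.2) and ended near (11.7, 5.2).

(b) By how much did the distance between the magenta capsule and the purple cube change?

+1.1

They were about 6.4 units apart before and 7.5 after — 1.1 units further apart.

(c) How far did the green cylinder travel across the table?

1.7

The green cylinder moved from about (6.3, 3.2) to (6.3, 4.9), a distance of √(0.0² + 1.7²) ≈ 1.7.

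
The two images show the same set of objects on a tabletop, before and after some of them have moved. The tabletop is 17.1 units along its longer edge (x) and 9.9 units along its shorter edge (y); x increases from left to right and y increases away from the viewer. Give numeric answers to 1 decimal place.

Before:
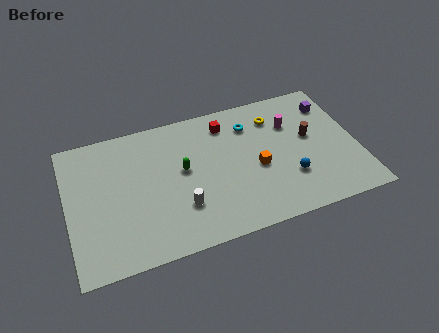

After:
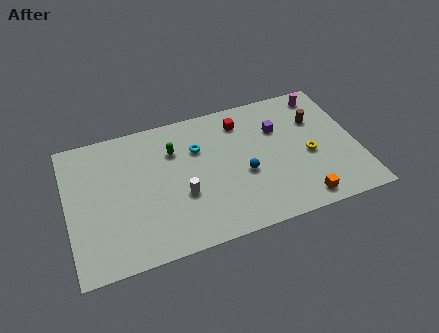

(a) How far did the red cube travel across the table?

0.9

From (9.6, 8.1) to (10.5, 8.0), the red cube covered √(0.9² + 0.1²) ≈ 0.9 units.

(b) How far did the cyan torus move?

3.3

From (11.0, 7.6) to (7.8, 6.8), the cyan torus covered √(3.2² + 0.8²) ≈ 3.3 units.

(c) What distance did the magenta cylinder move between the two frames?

2.7

The magenta cylinder moved from about (13.4, 6.9) to (15.5, 8.6), a distance of √(2.1² + 1.7²) ≈ 2.7.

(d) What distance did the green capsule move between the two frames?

1.6

The green capsule was near (6.8, 5.5) before and (6.4, 7.1) after, so it travelled √(0.4² + 1.6²) ≈ 1.6 units.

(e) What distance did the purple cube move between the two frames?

3.4

The purple cube was near (15.9, 7.7) before and (12.6, 6.8) after, so it travelled √(3.3² + 0.9²) ≈ 3.4 units.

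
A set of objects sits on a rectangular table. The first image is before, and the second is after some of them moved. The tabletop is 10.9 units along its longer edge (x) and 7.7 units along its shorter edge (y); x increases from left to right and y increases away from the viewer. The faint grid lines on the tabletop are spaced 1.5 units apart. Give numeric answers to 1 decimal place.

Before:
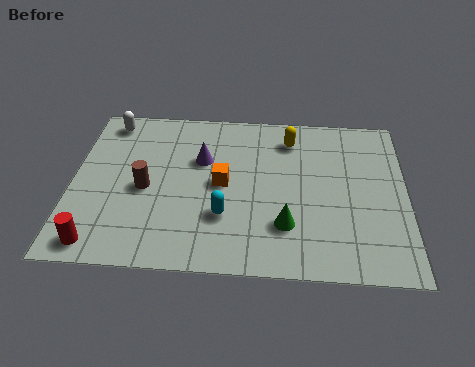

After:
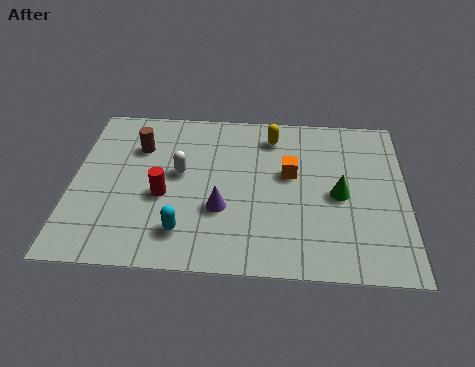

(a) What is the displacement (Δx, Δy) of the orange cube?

(2.2, 0.6)

From the two frames, the orange cube sits at roughly (4.9, 3.9) before and (7.1, 4.5) after.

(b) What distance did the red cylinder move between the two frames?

3.0

The red cylinder moved from about (1.0, 0.9) to (3.0, 3.2), a distance of √(2.0² + 2.3²) ≈ 3.0.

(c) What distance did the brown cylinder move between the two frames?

2.0

The brown cylinder was near (2.4, 3.5) before and (2.1, 5.5) after, so it travelled √(0.3² + 2.0²) ≈ 2.0 units.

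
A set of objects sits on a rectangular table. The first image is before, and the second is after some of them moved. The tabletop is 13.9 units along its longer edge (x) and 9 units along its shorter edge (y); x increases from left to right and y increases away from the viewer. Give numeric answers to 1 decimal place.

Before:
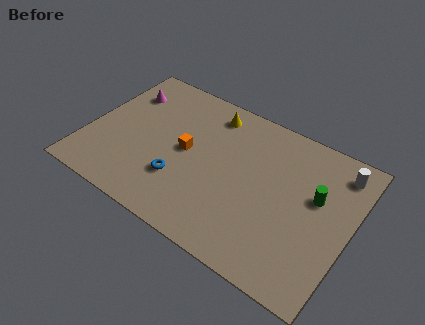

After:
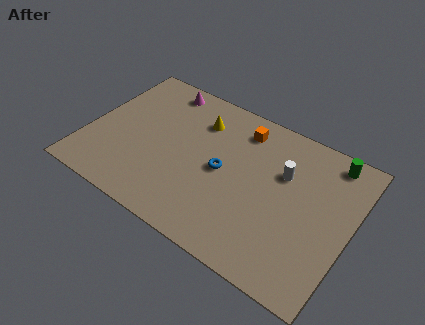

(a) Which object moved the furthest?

the orange cube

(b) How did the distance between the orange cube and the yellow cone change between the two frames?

-0.8

They were about 3.1 units apart before and 2.3 after — 0.8 units closer together.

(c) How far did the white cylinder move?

3.1

The white cylinder moved from about (12.9, 7.5) to (10.2, 5.9), a distance of √(2.7² + 1.6²) ≈ 3.1.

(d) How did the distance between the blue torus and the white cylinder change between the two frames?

-5.7

They were about 9.1 units apart before and 3.4 after — 5.7 units closer together.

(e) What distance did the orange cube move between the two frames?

3.8

From (5.2, 4.6) to (7.7, 7.4), the orange cube covered √(2.5² + 2.8²) ≈ 3.8 units.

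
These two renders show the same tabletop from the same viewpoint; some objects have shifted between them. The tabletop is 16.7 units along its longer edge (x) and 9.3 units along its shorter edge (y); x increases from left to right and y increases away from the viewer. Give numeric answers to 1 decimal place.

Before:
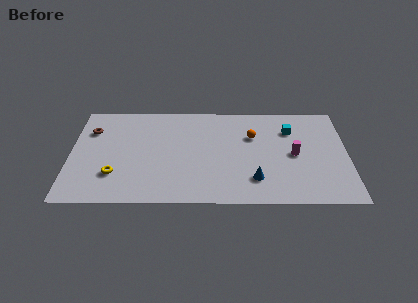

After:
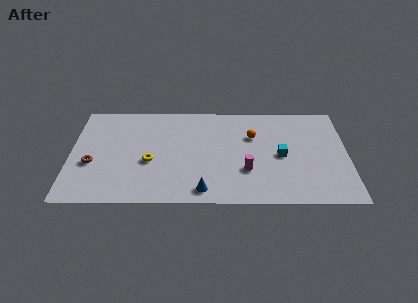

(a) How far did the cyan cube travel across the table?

2.5

The cyan cube was near (13.3, 6.8) before and (12.7, 4.4) after, so it travelled √(0.6² + 2.4²) ≈ 2.5 units.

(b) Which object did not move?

the orange sphere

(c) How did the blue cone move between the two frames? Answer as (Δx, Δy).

(-3.1, -1.0)

The blue cone started near (11.1, 2.2) and ended near (8.0, 1.2).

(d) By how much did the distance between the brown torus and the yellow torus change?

-0.9

They were about 4.4 units apart before and 3.5 after — 0.9 units closer together.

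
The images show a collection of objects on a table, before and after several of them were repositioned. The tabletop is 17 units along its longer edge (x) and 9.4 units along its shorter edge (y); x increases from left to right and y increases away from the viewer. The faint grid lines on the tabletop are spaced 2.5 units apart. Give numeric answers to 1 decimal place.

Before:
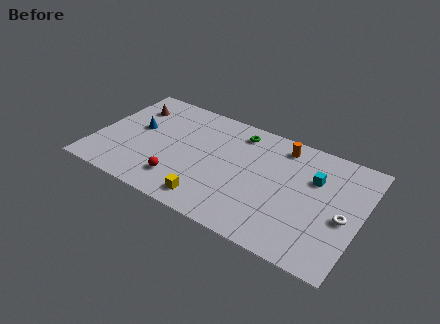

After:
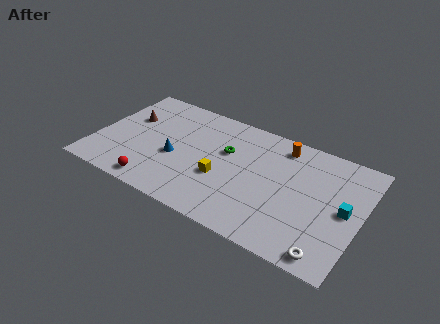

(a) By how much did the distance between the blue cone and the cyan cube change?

-0.6

They were about 11.4 units apart before and 10.8 after — 0.6 units closer together.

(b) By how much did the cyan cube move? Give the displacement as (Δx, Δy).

(2.1, -1.6)

From the two frames, the cyan cube sits at roughly (13.9, 6.3) before and (16.0, 4.7) after.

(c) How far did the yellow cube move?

2.2

The yellow cube moved from about (7.9, 1.4) to (8.3, 3.6), a distance of √(0.4² + 2.2²) ≈ 2.2.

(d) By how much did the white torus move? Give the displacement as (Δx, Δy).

(-0.6, -3.1)

The white torus was at about (16.0, 4.1) and moved to about (15.4, 1.0).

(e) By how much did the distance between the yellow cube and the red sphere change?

+2.4

They were about 2.2 units apart before and 4.6 after — 2.4 units further apart.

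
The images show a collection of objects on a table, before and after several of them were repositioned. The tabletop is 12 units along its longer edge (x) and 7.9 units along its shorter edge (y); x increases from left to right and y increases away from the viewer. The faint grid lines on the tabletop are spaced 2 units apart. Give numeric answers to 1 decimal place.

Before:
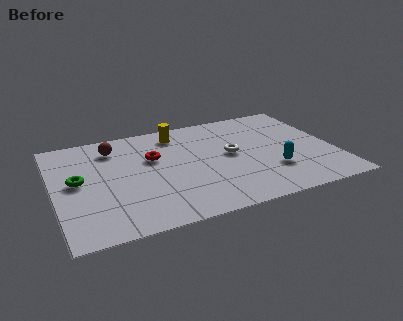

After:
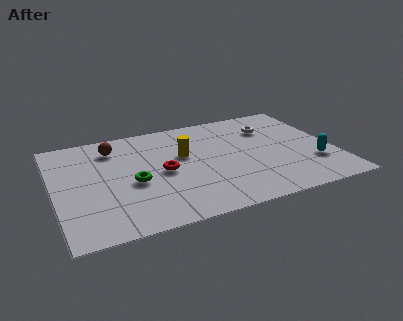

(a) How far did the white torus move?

2.5

The white torus was near (7.6, 4.2) before and (9.5, 5.8) after, so it travelled √(1.9² + 1.6²) ≈ 2.5 units.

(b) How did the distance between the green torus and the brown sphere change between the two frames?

+0.3

Before: roughly 2.7 units apart; after: 3.0. That's 0.3 units further apart.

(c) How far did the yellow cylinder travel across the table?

1.8

The yellow cylinder was near (5.5, 6.6) before and (5.6, 4.8) after, so it travelled √(0.1² + 1.8²) ≈ 1.8 units.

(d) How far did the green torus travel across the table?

2.4

From (1.0, 4.2) to (3.3, 3.4), the green torus covered √(2.3² + 0.8²) ≈ 2.4 units.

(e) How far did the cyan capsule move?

1.8

The cyan capsule moved from about (9.2, 2.4) to (11.0, 2.4), a distance of √(1.8² + 0.0²) ≈ 1.8.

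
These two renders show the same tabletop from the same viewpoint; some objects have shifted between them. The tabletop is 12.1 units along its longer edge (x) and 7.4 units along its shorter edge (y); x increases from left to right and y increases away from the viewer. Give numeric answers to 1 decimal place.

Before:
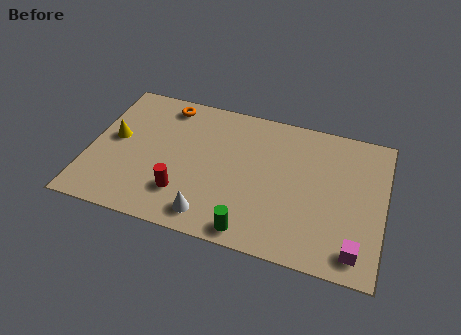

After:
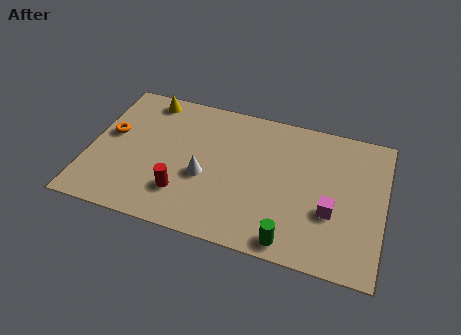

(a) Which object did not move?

the red cylinder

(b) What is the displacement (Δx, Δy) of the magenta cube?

(-1.1, 1.6)

The magenta cube started near (11.1, 1.1) and ended near (10.0, 2.7).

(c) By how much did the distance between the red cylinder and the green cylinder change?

+1.5

They were about 3.1 units apart before and 4.6 after — 1.5 units further apart.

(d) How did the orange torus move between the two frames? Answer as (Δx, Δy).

(-2.1, -2.2)

The orange torus started near (2.9, 6.4) and ended near (0.8, 4.2).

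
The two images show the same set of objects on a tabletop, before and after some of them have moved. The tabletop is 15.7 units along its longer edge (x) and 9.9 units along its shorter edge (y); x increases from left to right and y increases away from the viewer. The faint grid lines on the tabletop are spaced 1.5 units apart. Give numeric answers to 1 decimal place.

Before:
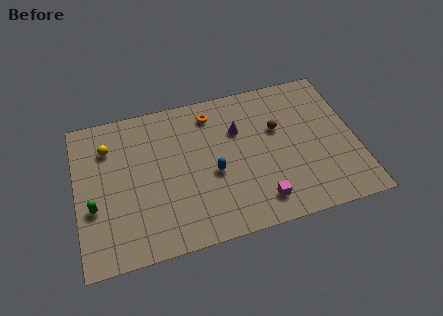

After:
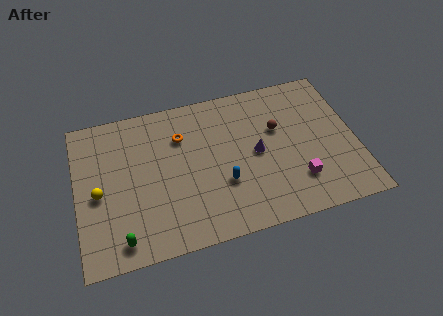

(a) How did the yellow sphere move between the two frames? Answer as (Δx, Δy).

(-0.7, -2.9)

The yellow sphere started near (1.9, 7.4) and ended near (1.2, 4.5).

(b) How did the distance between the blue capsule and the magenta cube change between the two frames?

+0.7

They were about 3.5 units apart before and 4.2 after — 0.7 units further apart.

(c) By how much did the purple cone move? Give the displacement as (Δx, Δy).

(0.9, -1.8)

The purple cone started near (9.2, 6.7) and ended near (10.1, 4.9).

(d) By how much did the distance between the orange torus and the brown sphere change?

+1.4

The distance was about 4.1 in the first image and 5.5 in the second, so they moved 1.4 units further apart.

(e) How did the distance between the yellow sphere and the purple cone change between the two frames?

+1.6

They were about 7.3 units apart before and 8.9 after — 1.6 units further apart.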